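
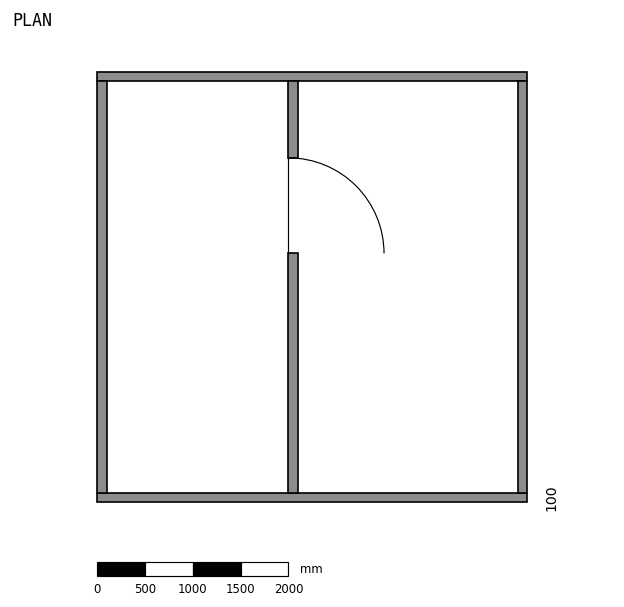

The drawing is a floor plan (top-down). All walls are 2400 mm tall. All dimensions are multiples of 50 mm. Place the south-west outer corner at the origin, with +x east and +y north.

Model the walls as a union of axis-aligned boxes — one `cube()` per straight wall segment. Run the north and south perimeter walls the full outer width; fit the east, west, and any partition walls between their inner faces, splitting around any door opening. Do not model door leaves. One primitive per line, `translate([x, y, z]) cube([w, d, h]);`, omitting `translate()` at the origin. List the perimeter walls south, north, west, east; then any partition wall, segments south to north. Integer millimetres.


cube([4500, 100, 2400]);
translate([0, 4400, 0]) cube([4500, 100, 2400]);
translate([0, 100, 0]) cube([100, 4300, 2400]);
translate([4400, 100, 0]) cube([100, 4300, 2400]);
translate([2000, 100, 0]) cube([100, 2500, 2400]);
translate([2000, 3600, 0]) cube([100, 800, 2400]);


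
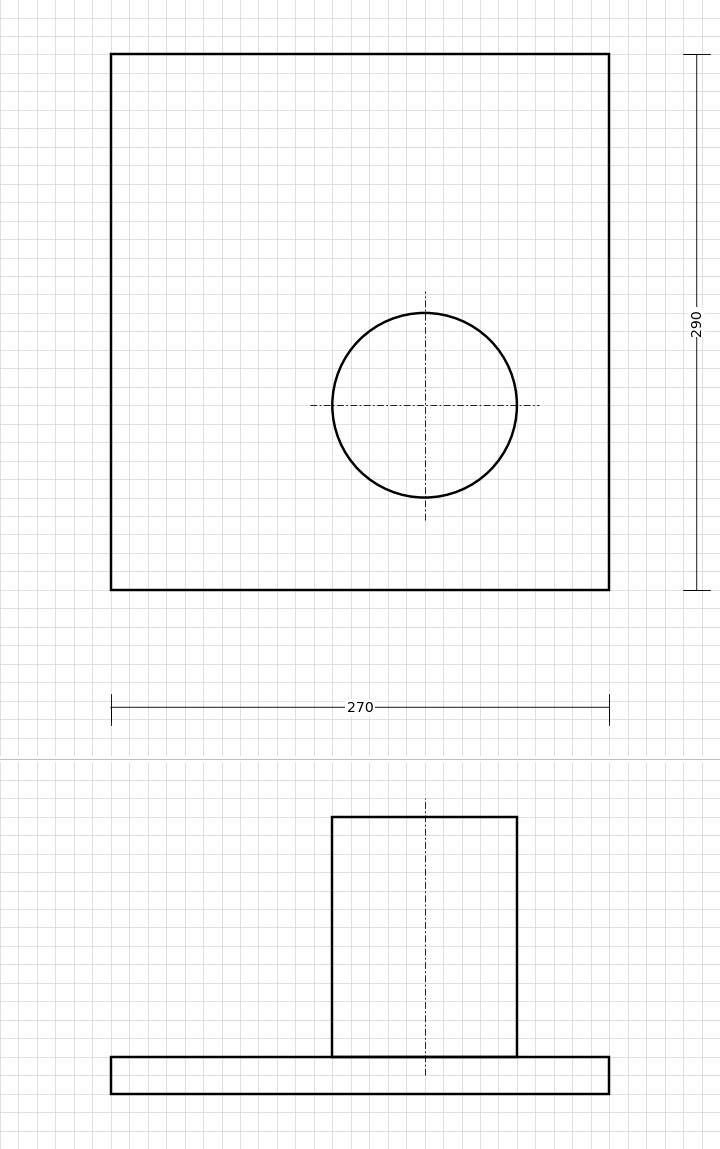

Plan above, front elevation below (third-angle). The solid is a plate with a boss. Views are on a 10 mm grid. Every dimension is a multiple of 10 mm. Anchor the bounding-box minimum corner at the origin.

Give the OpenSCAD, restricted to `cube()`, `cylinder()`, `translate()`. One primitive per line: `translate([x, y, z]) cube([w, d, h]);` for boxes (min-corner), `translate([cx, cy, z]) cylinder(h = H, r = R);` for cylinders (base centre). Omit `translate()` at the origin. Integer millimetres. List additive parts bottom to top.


cube([270, 290, 20]);
translate([170, 100, 20]) cylinder(h = 130, r = 50);


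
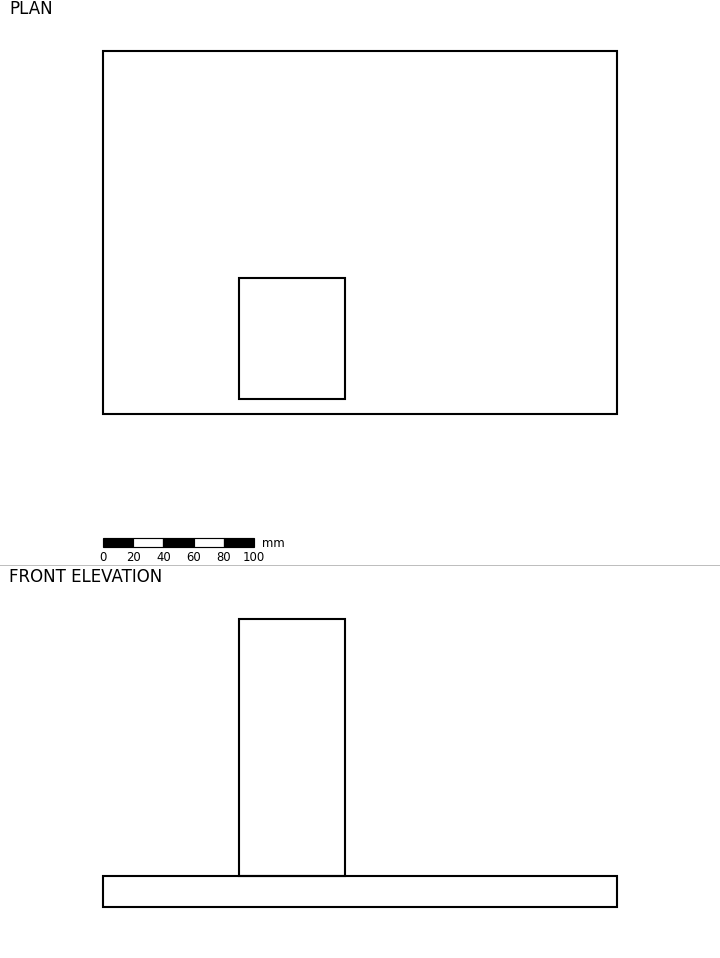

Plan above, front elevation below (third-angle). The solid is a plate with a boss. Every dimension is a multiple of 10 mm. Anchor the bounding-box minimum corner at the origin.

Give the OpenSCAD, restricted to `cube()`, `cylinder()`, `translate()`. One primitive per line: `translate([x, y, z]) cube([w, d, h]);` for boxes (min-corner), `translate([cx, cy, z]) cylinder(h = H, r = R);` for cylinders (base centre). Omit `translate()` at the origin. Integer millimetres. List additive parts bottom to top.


cube([340, 240, 20]);
translate([90, 10, 20]) cube([70, 80, 170]);


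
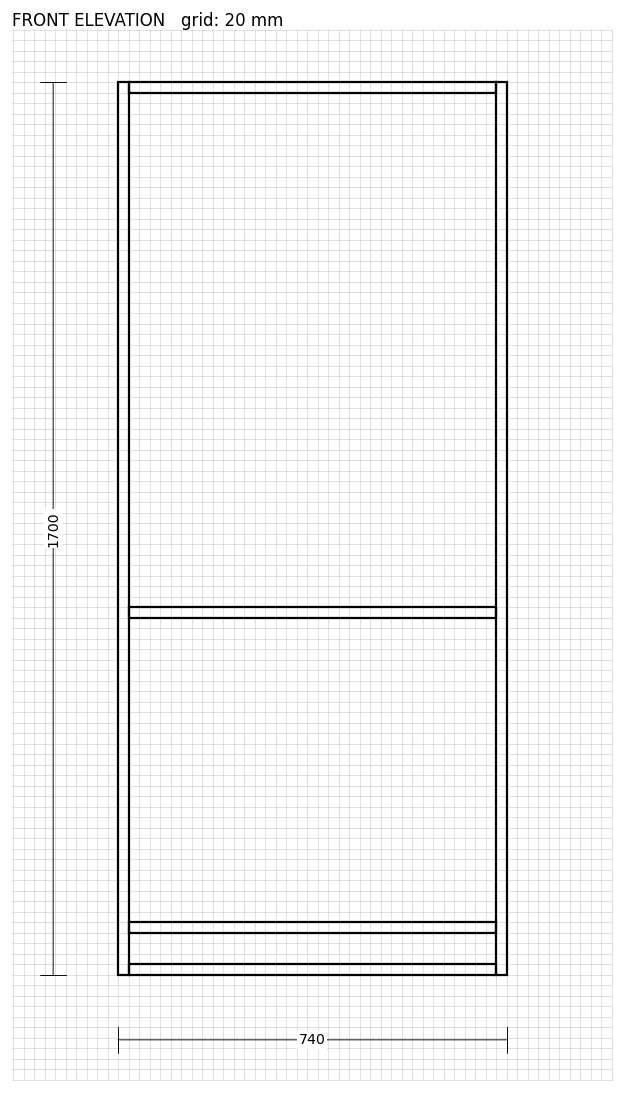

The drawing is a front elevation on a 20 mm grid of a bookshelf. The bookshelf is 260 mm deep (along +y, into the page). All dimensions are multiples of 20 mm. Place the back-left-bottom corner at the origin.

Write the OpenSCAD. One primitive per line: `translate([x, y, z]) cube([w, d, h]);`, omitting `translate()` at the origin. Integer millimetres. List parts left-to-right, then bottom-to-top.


cube([20, 260, 1700]);
translate([20, 0, 0]) cube([700, 260, 20]);
translate([20, 0, 80]) cube([700, 260, 20]);
translate([20, 0, 680]) cube([700, 260, 20]);
translate([20, 0, 1680]) cube([700, 260, 20]);
translate([720, 0, 0]) cube([20, 260, 1700]);


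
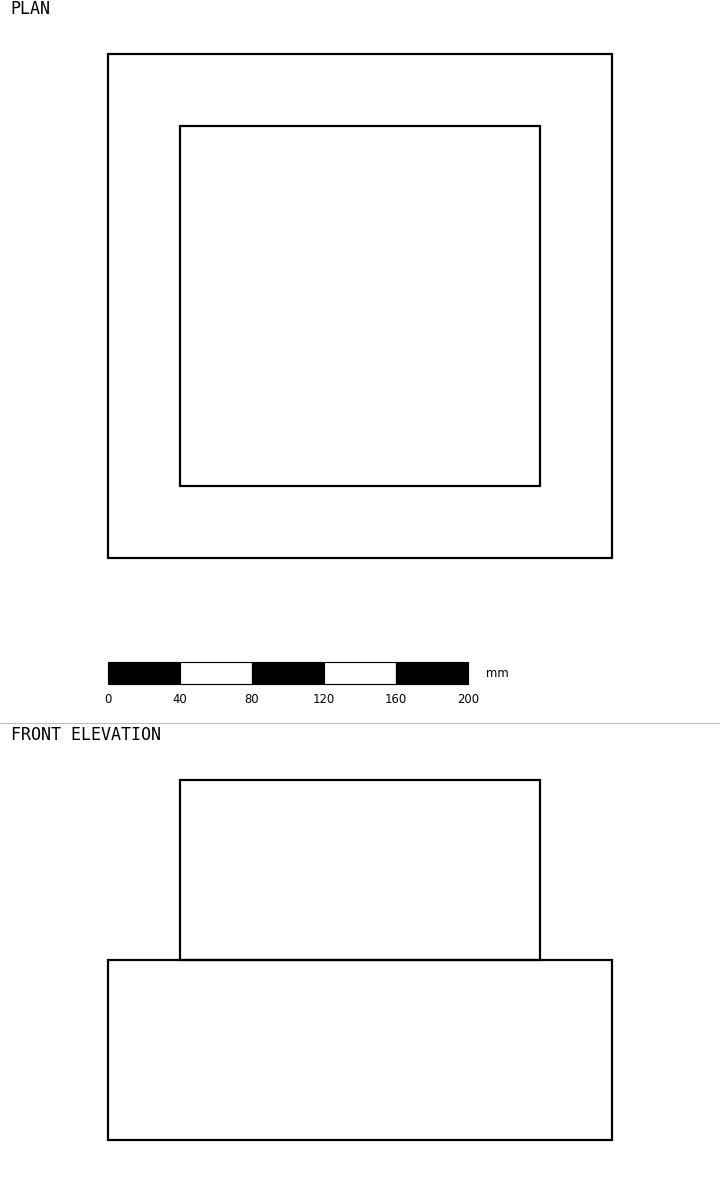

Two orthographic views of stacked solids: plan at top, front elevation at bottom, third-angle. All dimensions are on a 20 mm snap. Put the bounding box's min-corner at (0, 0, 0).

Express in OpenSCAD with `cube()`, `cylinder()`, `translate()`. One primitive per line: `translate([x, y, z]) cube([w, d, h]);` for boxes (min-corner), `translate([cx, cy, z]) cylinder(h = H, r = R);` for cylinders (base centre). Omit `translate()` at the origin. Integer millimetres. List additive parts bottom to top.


cube([280, 280, 100]);
translate([40, 40, 100]) cube([200, 200, 100]);


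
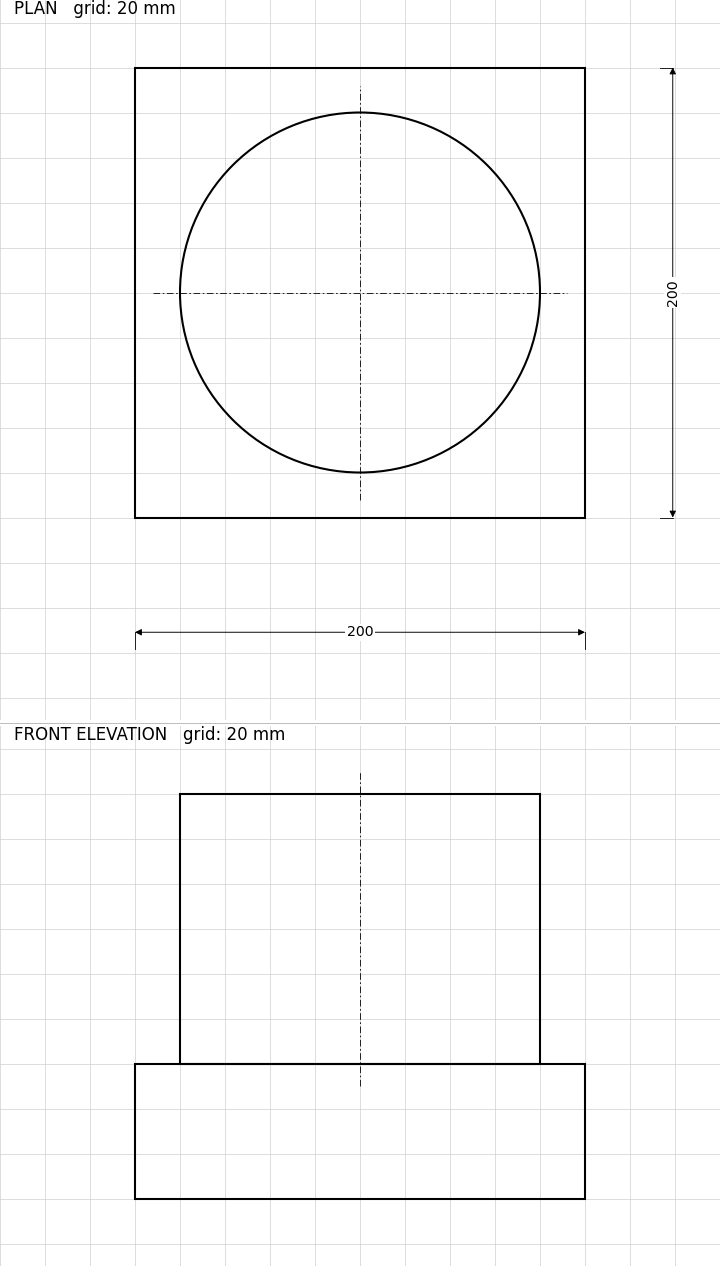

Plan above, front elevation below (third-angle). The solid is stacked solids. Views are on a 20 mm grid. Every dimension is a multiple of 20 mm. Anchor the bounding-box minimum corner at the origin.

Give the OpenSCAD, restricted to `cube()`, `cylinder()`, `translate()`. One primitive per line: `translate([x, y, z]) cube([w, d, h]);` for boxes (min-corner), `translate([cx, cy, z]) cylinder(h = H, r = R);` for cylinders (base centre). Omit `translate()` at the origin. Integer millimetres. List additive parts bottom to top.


cube([200, 200, 60]);
translate([100, 100, 60]) cylinder(h = 120, r = 80);


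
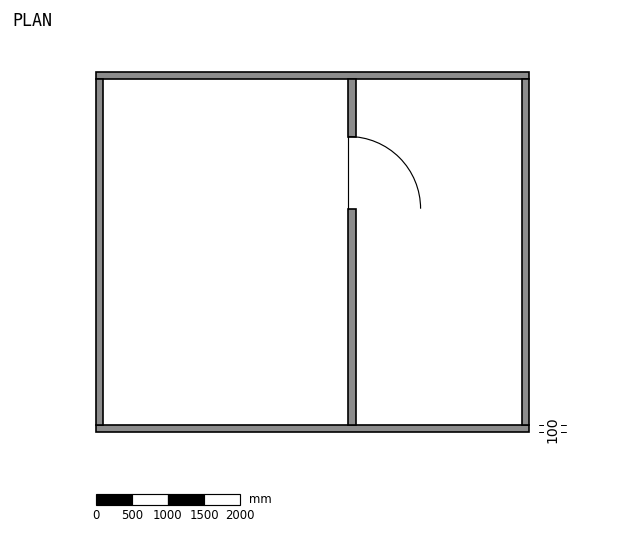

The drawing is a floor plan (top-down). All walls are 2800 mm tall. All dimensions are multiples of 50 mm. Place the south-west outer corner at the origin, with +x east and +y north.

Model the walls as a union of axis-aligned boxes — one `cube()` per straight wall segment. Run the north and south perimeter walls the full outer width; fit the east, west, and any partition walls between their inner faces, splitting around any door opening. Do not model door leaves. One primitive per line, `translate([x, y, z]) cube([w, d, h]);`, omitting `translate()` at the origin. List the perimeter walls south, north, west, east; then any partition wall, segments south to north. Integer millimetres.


cube([6000, 100, 2800]);
translate([0, 4900, 0]) cube([6000, 100, 2800]);
translate([0, 100, 0]) cube([100, 4800, 2800]);
translate([5900, 100, 0]) cube([100, 4800, 2800]);
translate([3500, 100, 0]) cube([100, 3000, 2800]);
translate([3500, 4100, 0]) cube([100, 800, 2800]);


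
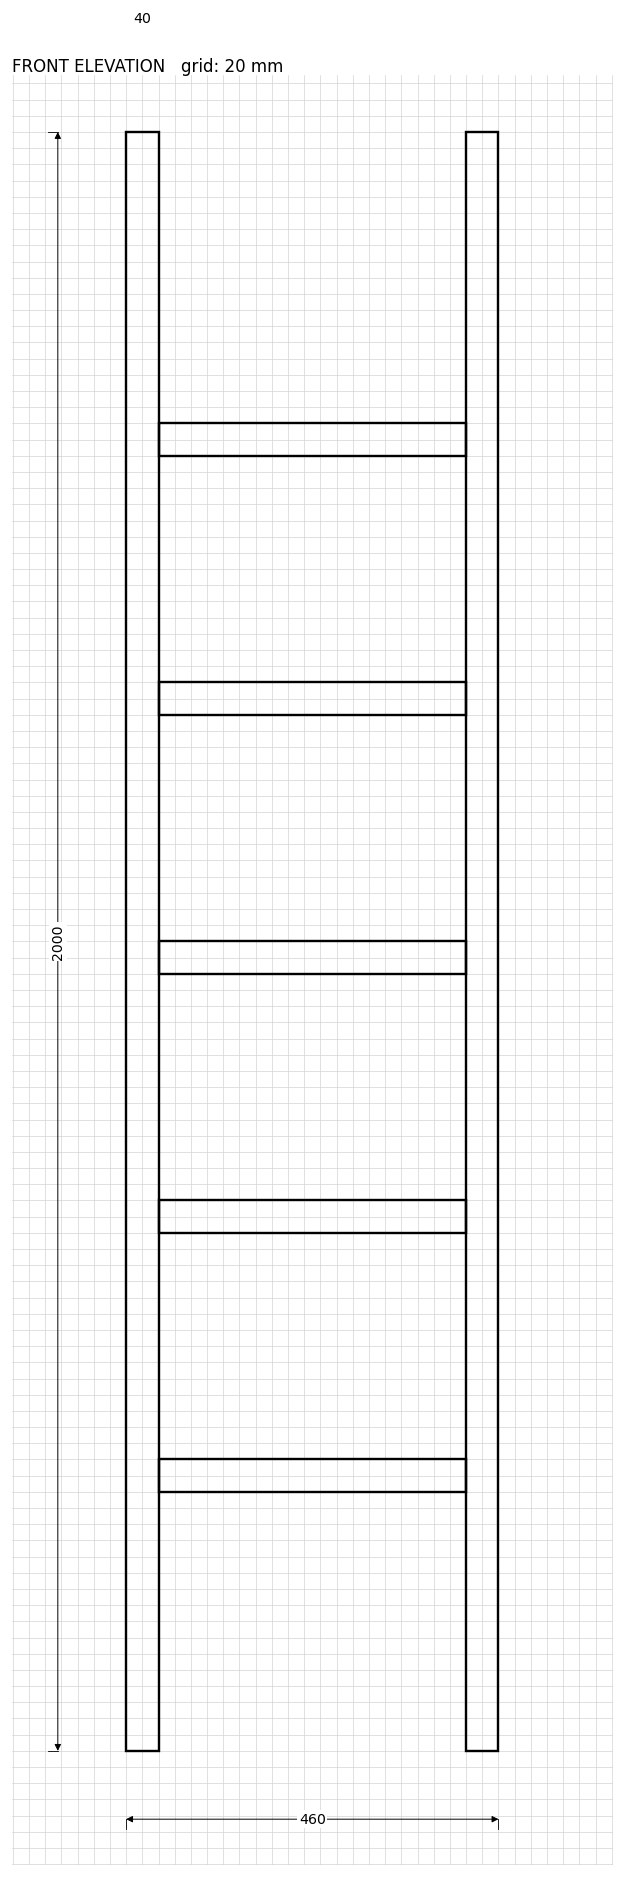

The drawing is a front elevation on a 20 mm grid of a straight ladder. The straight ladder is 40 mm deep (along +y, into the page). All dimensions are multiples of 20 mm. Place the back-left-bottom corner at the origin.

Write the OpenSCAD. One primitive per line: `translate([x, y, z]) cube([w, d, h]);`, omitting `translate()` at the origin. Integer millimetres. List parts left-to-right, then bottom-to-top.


cube([40, 40, 2000]);
translate([40, 0, 320]) cube([380, 40, 40]);
translate([40, 0, 640]) cube([380, 40, 40]);
translate([40, 0, 960]) cube([380, 40, 40]);
translate([40, 0, 1280]) cube([380, 40, 40]);
translate([40, 0, 1600]) cube([380, 40, 40]);
translate([420, 0, 0]) cube([40, 40, 2000]);


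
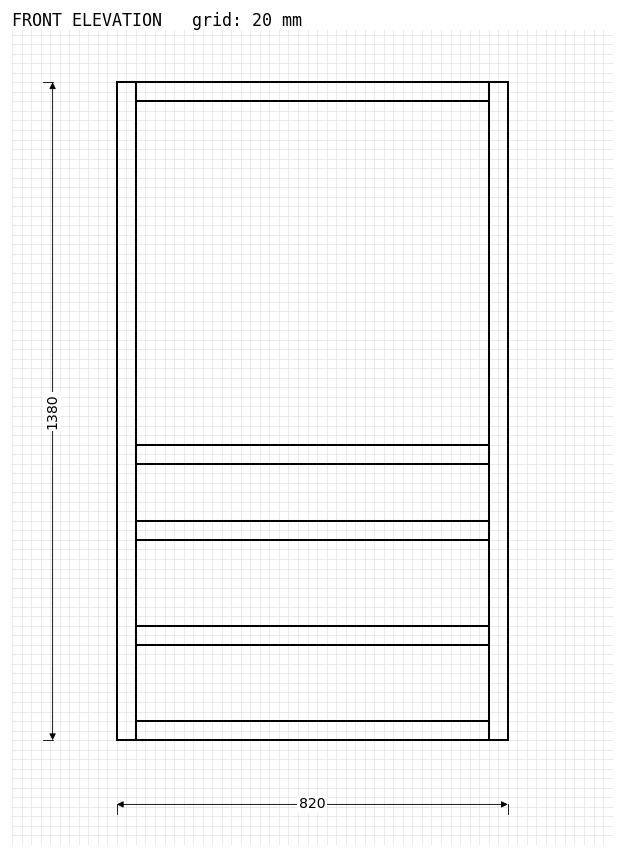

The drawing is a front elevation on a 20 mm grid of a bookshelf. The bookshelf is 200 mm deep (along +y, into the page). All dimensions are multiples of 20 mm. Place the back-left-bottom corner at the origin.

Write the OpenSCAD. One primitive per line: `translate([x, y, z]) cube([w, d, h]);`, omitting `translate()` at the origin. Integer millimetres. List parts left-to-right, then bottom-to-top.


cube([40, 200, 1380]);
translate([40, 0, 0]) cube([740, 200, 40]);
translate([40, 0, 200]) cube([740, 200, 40]);
translate([40, 0, 420]) cube([740, 200, 40]);
translate([40, 0, 580]) cube([740, 200, 40]);
translate([40, 0, 1340]) cube([740, 200, 40]);
translate([780, 0, 0]) cube([40, 200, 1380]);


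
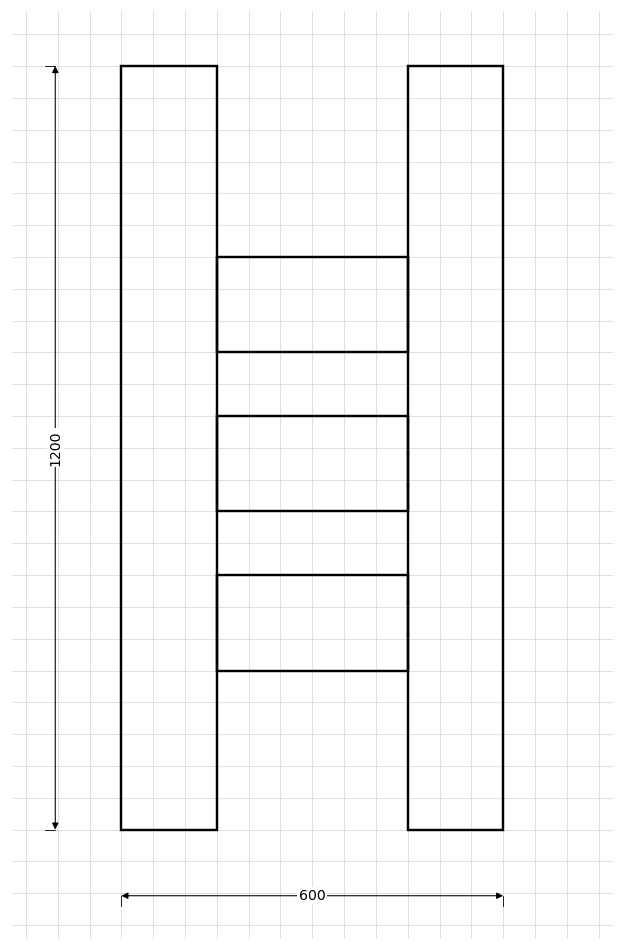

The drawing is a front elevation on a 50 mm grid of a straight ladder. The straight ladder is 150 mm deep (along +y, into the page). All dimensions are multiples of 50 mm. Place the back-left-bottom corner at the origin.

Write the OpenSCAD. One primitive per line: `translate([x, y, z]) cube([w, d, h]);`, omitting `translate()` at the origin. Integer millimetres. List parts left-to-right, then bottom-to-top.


cube([150, 150, 1200]);
translate([150, 0, 250]) cube([300, 150, 150]);
translate([150, 0, 500]) cube([300, 150, 150]);
translate([150, 0, 750]) cube([300, 150, 150]);
translate([450, 0, 0]) cube([150, 150, 1200]);


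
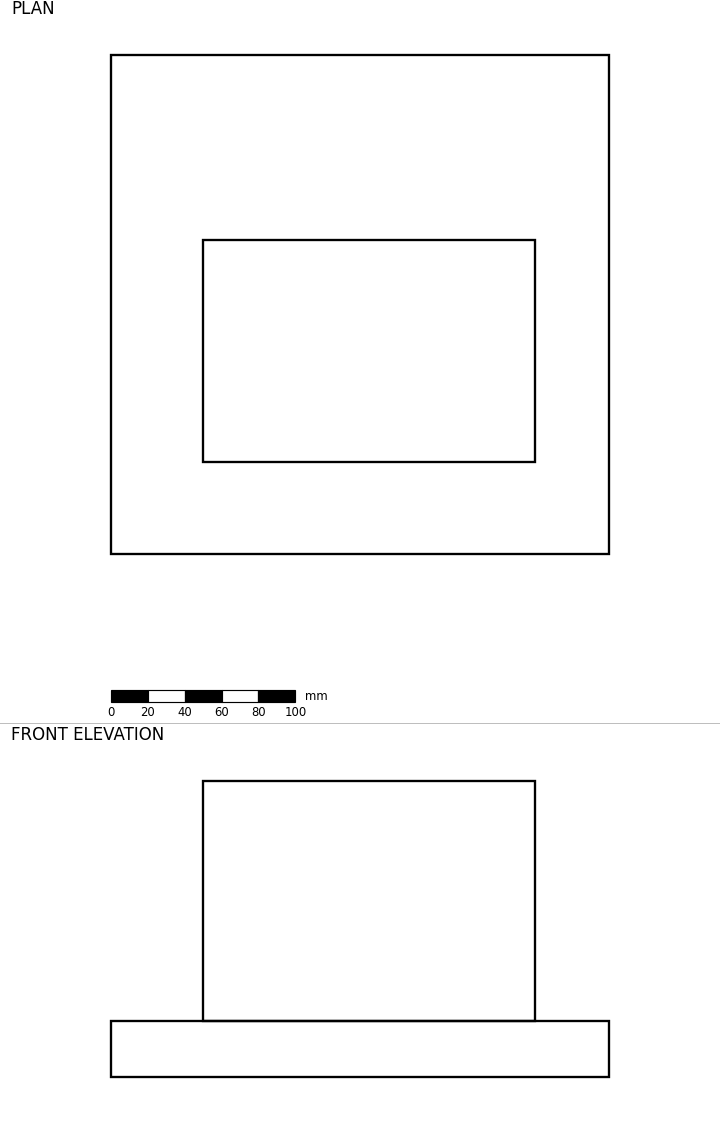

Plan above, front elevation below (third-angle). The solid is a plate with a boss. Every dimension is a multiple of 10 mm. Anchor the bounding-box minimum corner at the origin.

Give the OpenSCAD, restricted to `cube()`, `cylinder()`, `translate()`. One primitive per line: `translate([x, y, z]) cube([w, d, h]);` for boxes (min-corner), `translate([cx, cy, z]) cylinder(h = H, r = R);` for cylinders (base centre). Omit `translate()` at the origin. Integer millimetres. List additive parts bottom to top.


cube([270, 270, 30]);
translate([50, 50, 30]) cube([180, 120, 130]);


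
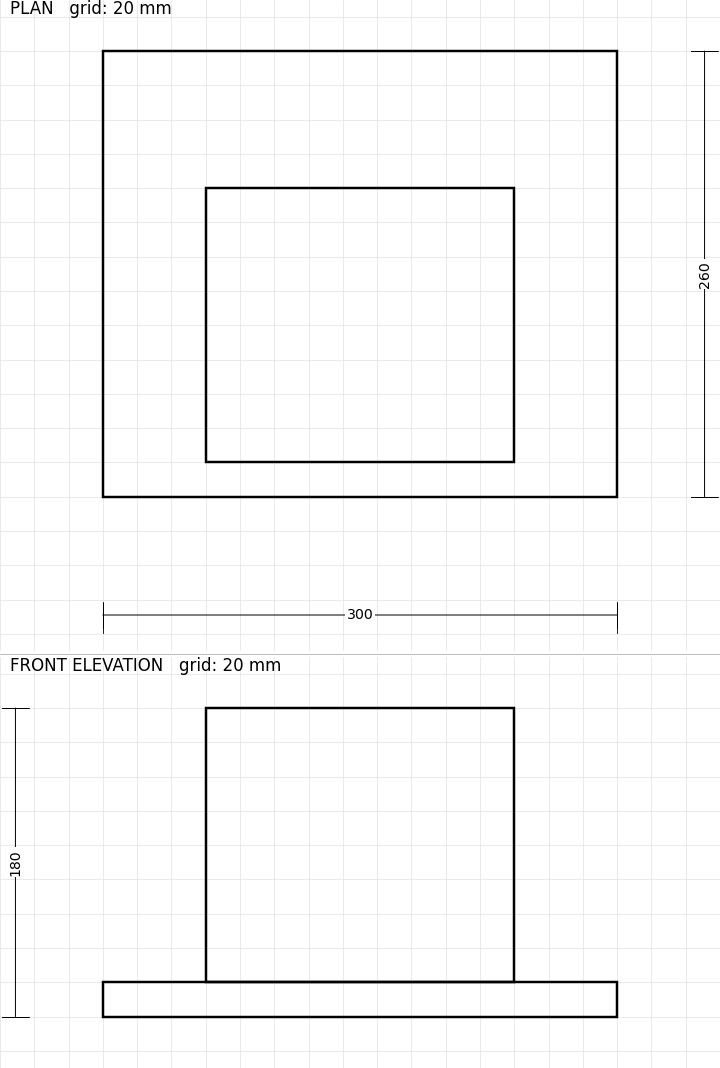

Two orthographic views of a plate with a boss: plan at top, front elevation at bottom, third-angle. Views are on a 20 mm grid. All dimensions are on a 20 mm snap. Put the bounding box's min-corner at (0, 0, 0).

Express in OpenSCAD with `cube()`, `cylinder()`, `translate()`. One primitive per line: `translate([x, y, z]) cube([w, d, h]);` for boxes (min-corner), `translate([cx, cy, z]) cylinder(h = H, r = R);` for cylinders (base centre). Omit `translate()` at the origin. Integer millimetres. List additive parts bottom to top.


cube([300, 260, 20]);
translate([60, 20, 20]) cube([180, 160, 160]);


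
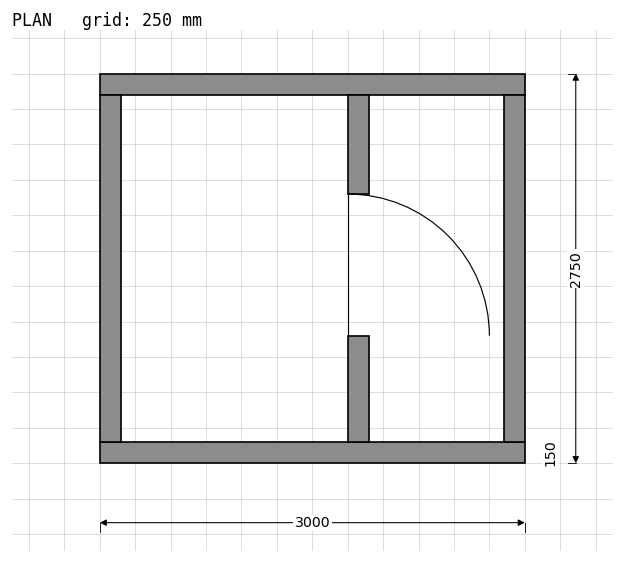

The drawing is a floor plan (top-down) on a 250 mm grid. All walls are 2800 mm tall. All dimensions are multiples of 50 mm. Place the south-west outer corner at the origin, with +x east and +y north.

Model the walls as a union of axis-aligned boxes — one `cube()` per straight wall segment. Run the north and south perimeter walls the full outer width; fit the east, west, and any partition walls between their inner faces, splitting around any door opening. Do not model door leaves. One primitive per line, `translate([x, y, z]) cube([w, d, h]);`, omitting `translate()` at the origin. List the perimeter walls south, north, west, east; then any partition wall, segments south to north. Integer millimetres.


cube([3000, 150, 2800]);
translate([0, 2600, 0]) cube([3000, 150, 2800]);
translate([0, 150, 0]) cube([150, 2450, 2800]);
translate([2850, 150, 0]) cube([150, 2450, 2800]);
translate([1750, 150, 0]) cube([150, 750, 2800]);
translate([1750, 1900, 0]) cube([150, 700, 2800]);


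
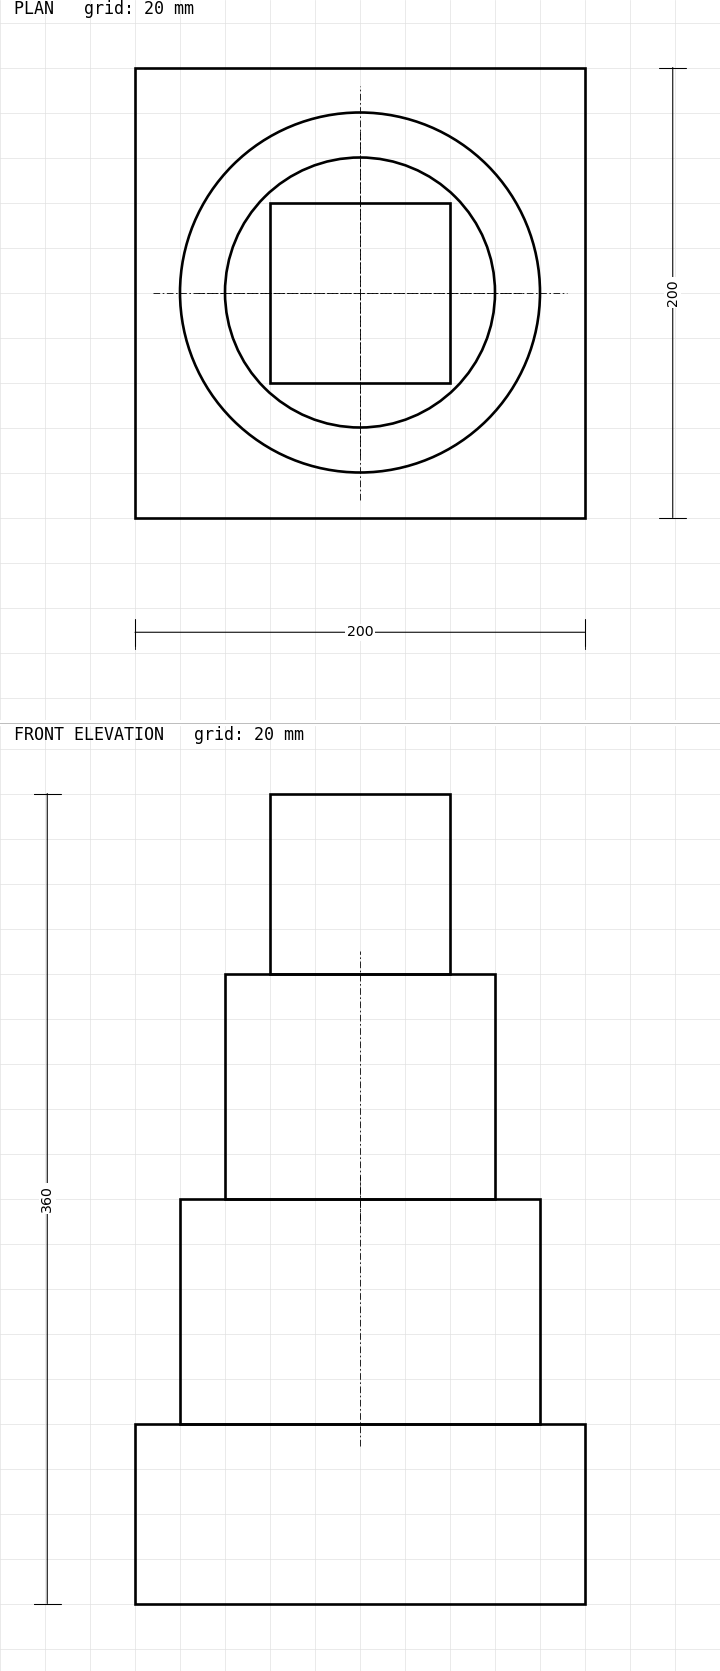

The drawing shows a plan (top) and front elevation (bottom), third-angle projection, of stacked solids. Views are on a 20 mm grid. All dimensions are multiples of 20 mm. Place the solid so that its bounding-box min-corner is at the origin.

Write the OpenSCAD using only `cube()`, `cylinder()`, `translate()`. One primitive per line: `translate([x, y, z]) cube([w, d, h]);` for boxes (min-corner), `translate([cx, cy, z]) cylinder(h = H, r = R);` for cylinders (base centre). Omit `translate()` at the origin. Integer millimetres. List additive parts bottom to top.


cube([200, 200, 80]);
translate([100, 100, 80]) cylinder(h = 100, r = 80);
translate([100, 100, 180]) cylinder(h = 100, r = 60);
translate([60, 60, 280]) cube([80, 80, 80]);


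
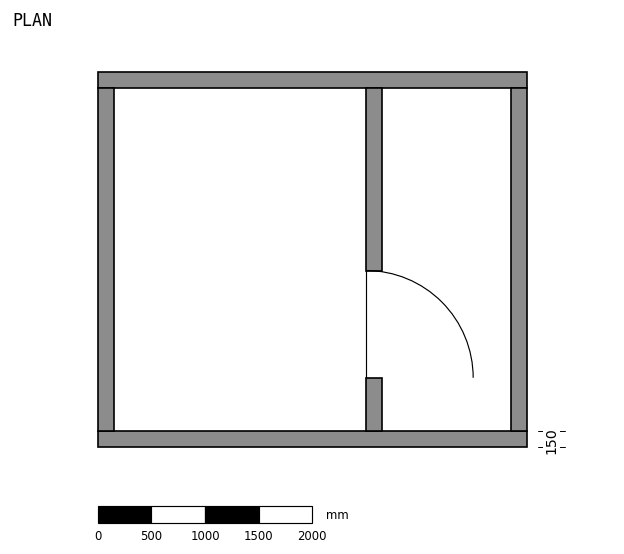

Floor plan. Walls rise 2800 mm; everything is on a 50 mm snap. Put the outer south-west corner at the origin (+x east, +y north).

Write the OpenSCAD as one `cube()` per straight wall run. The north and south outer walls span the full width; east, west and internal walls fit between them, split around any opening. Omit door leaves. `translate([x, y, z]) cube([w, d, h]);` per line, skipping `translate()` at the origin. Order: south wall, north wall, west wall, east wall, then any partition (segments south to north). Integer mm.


cube([4000, 150, 2800]);
translate([0, 3350, 0]) cube([4000, 150, 2800]);
translate([0, 150, 0]) cube([150, 3200, 2800]);
translate([3850, 150, 0]) cube([150, 3200, 2800]);
translate([2500, 150, 0]) cube([150, 500, 2800]);
translate([2500, 1650, 0]) cube([150, 1700, 2800]);


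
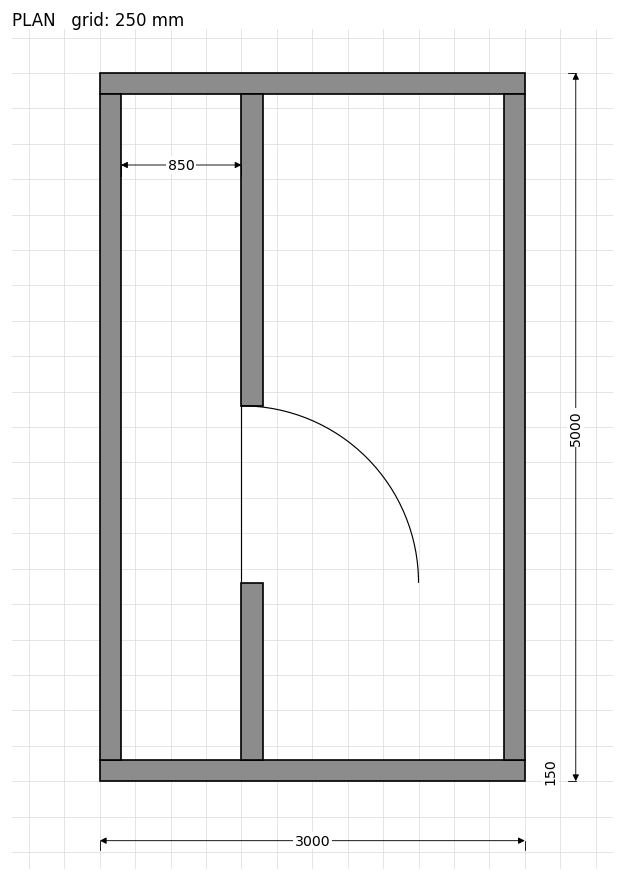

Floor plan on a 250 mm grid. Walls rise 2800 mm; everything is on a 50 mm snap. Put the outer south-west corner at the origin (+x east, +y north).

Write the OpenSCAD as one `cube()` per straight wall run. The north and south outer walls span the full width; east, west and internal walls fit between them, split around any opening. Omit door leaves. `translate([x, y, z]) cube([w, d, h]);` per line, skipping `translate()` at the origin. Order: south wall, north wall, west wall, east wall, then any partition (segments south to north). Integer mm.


cube([3000, 150, 2800]);
translate([0, 4850, 0]) cube([3000, 150, 2800]);
translate([0, 150, 0]) cube([150, 4700, 2800]);
translate([2850, 150, 0]) cube([150, 4700, 2800]);
translate([1000, 150, 0]) cube([150, 1250, 2800]);
translate([1000, 2650, 0]) cube([150, 2200, 2800]);


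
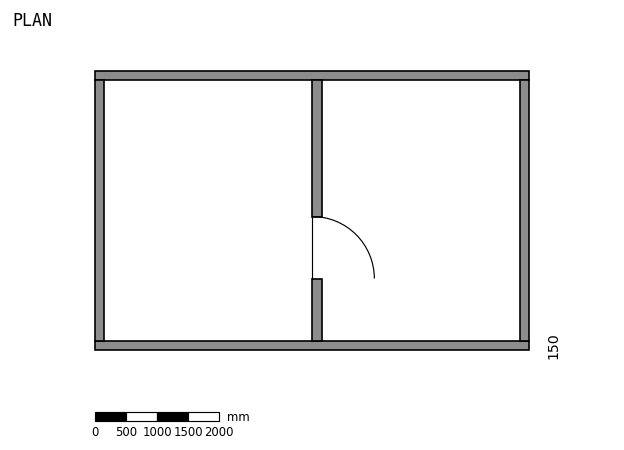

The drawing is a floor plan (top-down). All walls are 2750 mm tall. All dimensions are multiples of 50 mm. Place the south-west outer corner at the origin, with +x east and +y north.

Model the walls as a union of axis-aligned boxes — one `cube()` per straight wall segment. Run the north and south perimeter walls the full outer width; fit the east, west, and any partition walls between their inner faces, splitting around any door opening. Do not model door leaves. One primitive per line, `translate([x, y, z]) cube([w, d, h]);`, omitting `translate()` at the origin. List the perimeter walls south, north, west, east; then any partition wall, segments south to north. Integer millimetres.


cube([7000, 150, 2750]);
translate([0, 4350, 0]) cube([7000, 150, 2750]);
translate([0, 150, 0]) cube([150, 4200, 2750]);
translate([6850, 150, 0]) cube([150, 4200, 2750]);
translate([3500, 150, 0]) cube([150, 1000, 2750]);
translate([3500, 2150, 0]) cube([150, 2200, 2750]);


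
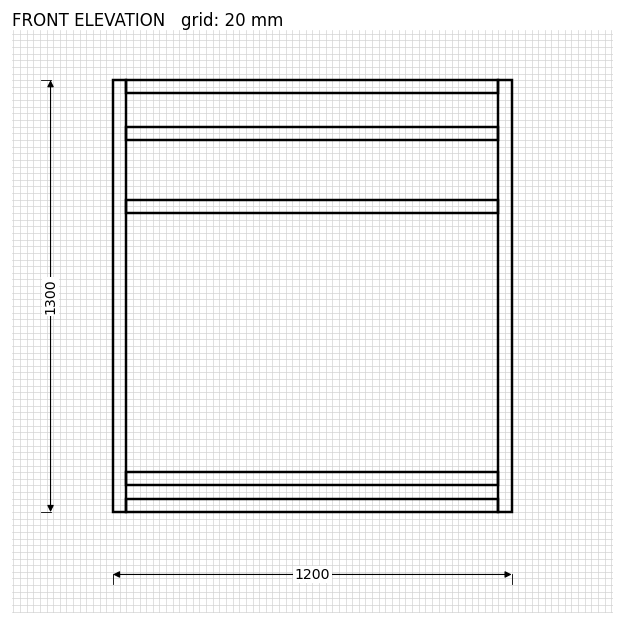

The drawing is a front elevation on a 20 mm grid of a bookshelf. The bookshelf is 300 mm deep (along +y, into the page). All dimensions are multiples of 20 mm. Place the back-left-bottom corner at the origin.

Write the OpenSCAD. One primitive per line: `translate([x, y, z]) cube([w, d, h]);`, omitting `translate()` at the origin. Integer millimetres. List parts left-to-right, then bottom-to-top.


cube([40, 300, 1300]);
translate([40, 0, 0]) cube([1120, 300, 40]);
translate([40, 0, 80]) cube([1120, 300, 40]);
translate([40, 0, 900]) cube([1120, 300, 40]);
translate([40, 0, 1120]) cube([1120, 300, 40]);
translate([40, 0, 1260]) cube([1120, 300, 40]);
translate([1160, 0, 0]) cube([40, 300, 1300]);


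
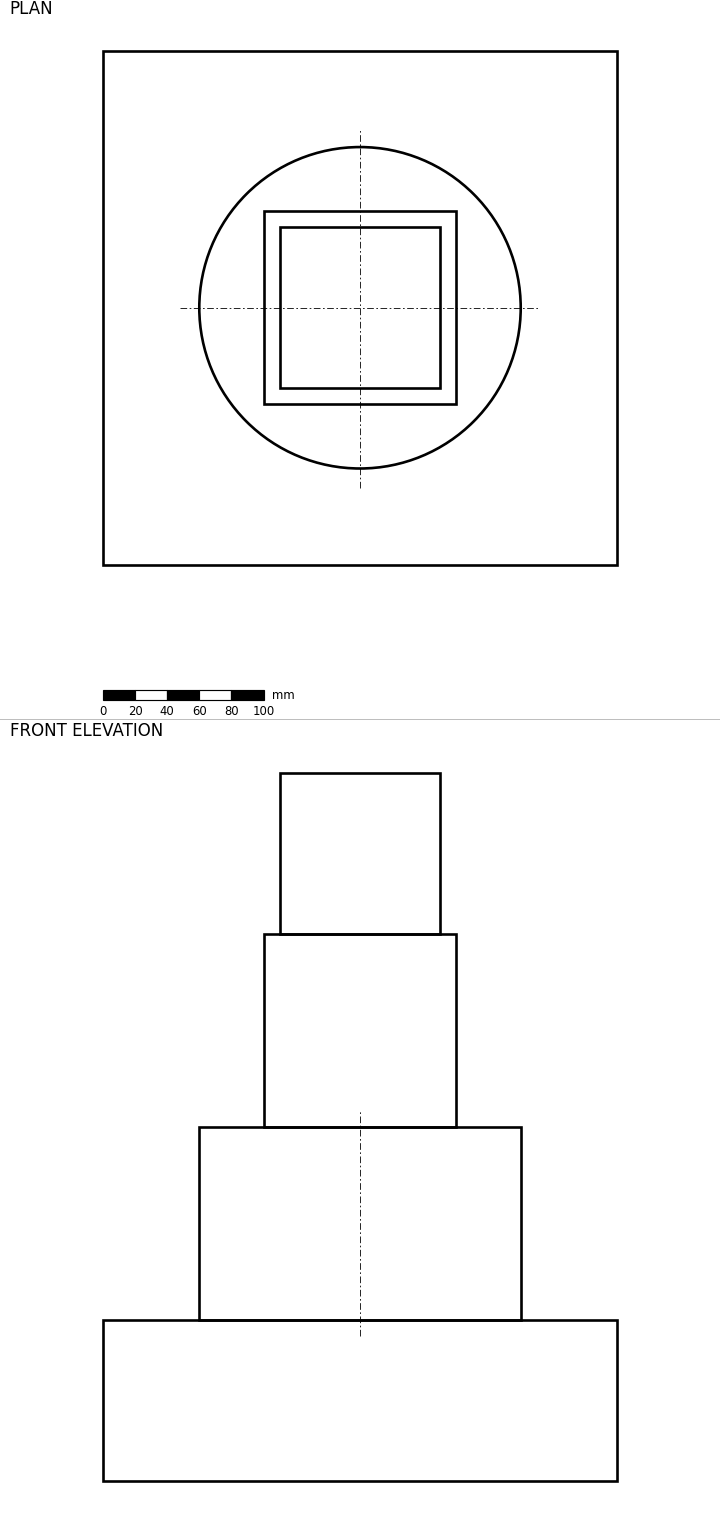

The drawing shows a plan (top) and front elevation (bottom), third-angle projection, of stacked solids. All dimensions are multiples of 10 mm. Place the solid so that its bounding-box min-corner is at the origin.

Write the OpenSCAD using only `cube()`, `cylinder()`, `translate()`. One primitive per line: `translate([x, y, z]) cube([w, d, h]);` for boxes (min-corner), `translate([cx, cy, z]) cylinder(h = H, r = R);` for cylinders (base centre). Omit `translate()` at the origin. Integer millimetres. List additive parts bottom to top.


cube([320, 320, 100]);
translate([160, 160, 100]) cylinder(h = 120, r = 100);
translate([100, 100, 220]) cube([120, 120, 120]);
translate([110, 110, 340]) cube([100, 100, 100]);


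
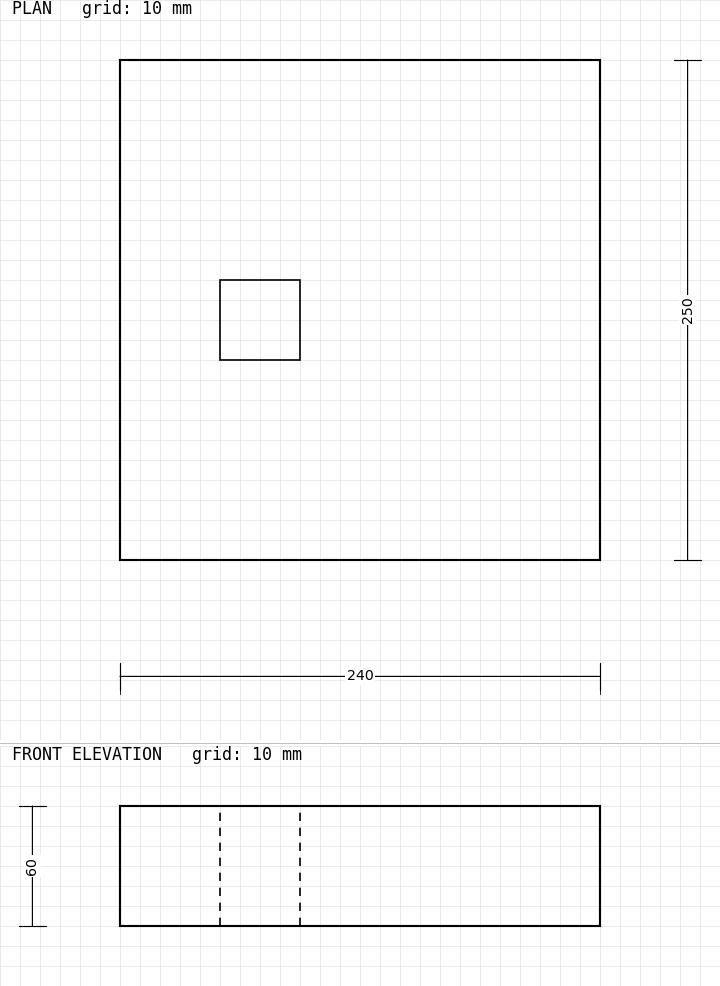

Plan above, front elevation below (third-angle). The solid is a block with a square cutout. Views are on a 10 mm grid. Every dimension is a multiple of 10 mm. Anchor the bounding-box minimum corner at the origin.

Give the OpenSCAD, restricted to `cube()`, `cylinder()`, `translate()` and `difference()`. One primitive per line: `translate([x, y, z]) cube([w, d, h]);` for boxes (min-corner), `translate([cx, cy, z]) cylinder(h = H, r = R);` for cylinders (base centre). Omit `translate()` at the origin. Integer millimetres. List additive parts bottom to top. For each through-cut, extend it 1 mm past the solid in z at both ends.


difference() {
  cube([240, 250, 60]);
  translate([50, 100, -1]) cube([40, 40, 62]);
}


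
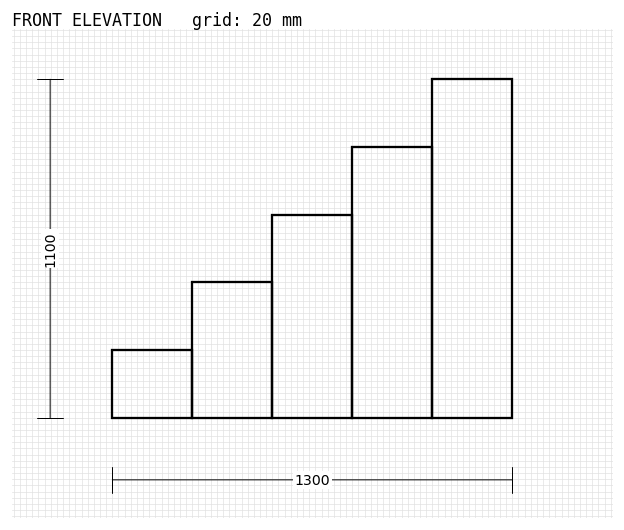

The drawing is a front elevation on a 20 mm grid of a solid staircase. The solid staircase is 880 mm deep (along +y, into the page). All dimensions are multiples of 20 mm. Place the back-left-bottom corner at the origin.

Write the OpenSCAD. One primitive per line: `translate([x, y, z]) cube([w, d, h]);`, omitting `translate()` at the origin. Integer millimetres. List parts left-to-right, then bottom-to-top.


cube([260, 880, 220]);
translate([260, 0, 0]) cube([260, 880, 440]);
translate([520, 0, 0]) cube([260, 880, 660]);
translate([780, 0, 0]) cube([260, 880, 880]);
translate([1040, 0, 0]) cube([260, 880, 1100]);


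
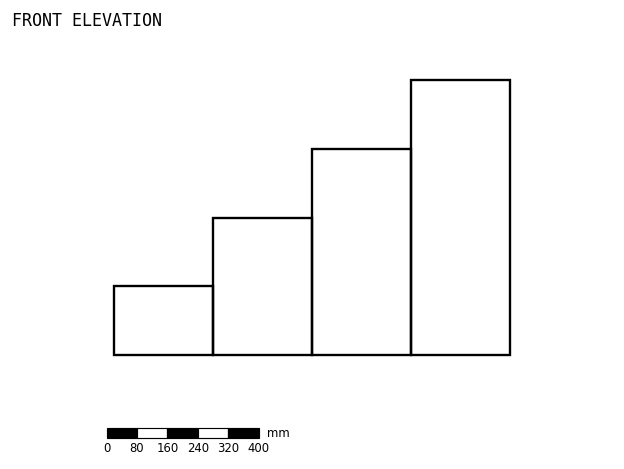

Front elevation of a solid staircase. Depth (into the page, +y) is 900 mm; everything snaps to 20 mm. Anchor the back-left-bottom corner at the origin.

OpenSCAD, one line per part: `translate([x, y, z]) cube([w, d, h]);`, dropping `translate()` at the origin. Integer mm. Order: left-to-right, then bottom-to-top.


cube([260, 900, 180]);
translate([260, 0, 0]) cube([260, 900, 360]);
translate([520, 0, 0]) cube([260, 900, 540]);
translate([780, 0, 0]) cube([260, 900, 720]);


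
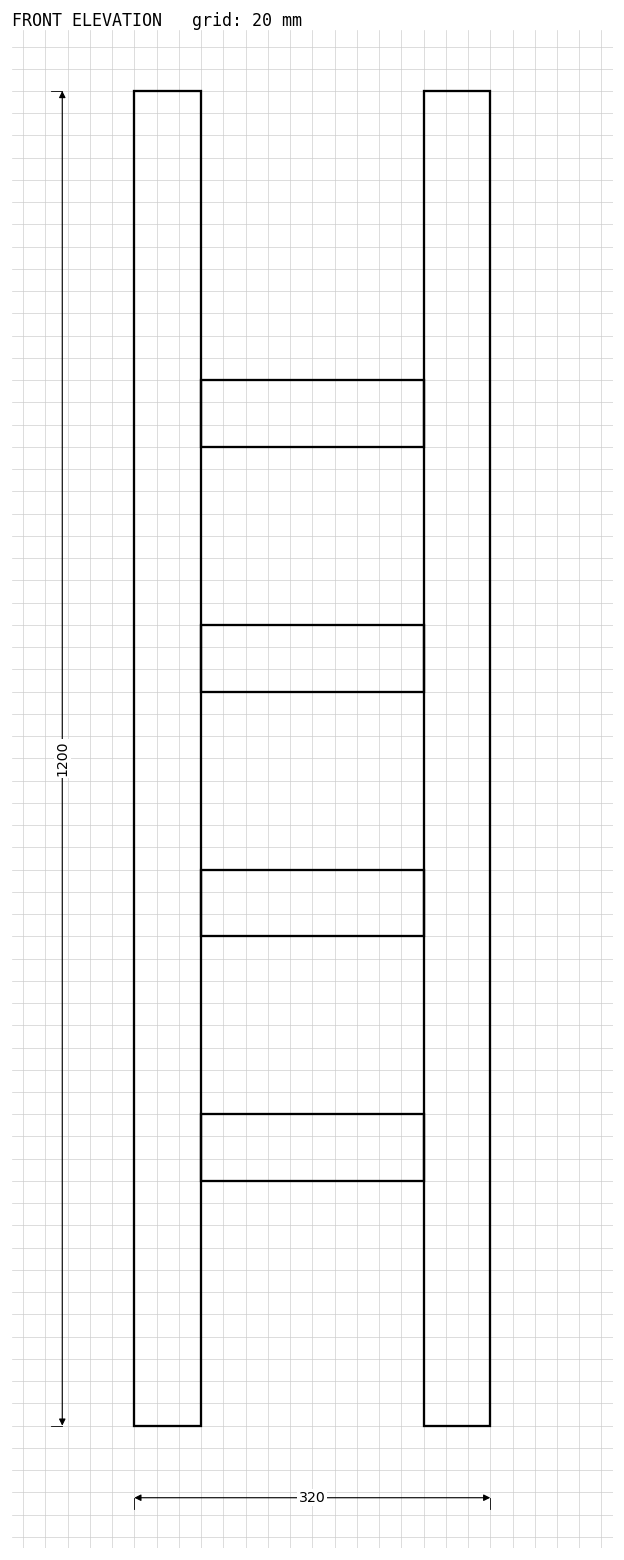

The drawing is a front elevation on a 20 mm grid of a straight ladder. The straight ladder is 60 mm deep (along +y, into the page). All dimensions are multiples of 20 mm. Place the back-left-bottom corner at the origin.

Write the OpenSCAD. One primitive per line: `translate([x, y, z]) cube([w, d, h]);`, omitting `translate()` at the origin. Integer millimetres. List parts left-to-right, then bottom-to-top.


cube([60, 60, 1200]);
translate([60, 0, 220]) cube([200, 60, 60]);
translate([60, 0, 440]) cube([200, 60, 60]);
translate([60, 0, 660]) cube([200, 60, 60]);
translate([60, 0, 880]) cube([200, 60, 60]);
translate([260, 0, 0]) cube([60, 60, 1200]);


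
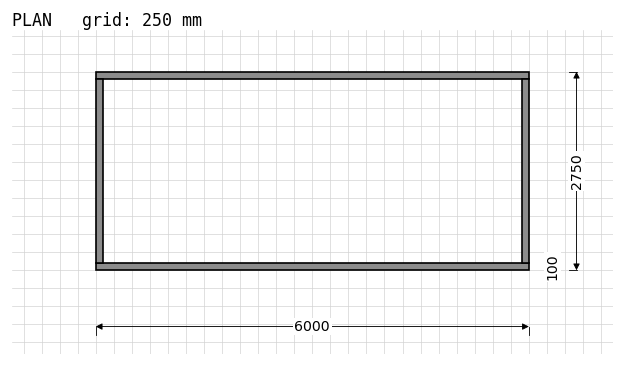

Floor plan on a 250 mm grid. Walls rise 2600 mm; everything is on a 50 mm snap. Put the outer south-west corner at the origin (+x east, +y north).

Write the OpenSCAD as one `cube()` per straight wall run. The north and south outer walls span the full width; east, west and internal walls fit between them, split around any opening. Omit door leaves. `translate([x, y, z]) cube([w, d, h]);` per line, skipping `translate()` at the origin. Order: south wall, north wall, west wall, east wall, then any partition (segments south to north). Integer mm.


cube([6000, 100, 2600]);
translate([0, 2650, 0]) cube([6000, 100, 2600]);
translate([0, 100, 0]) cube([100, 2550, 2600]);
translate([5900, 100, 0]) cube([100, 2550, 2600]);


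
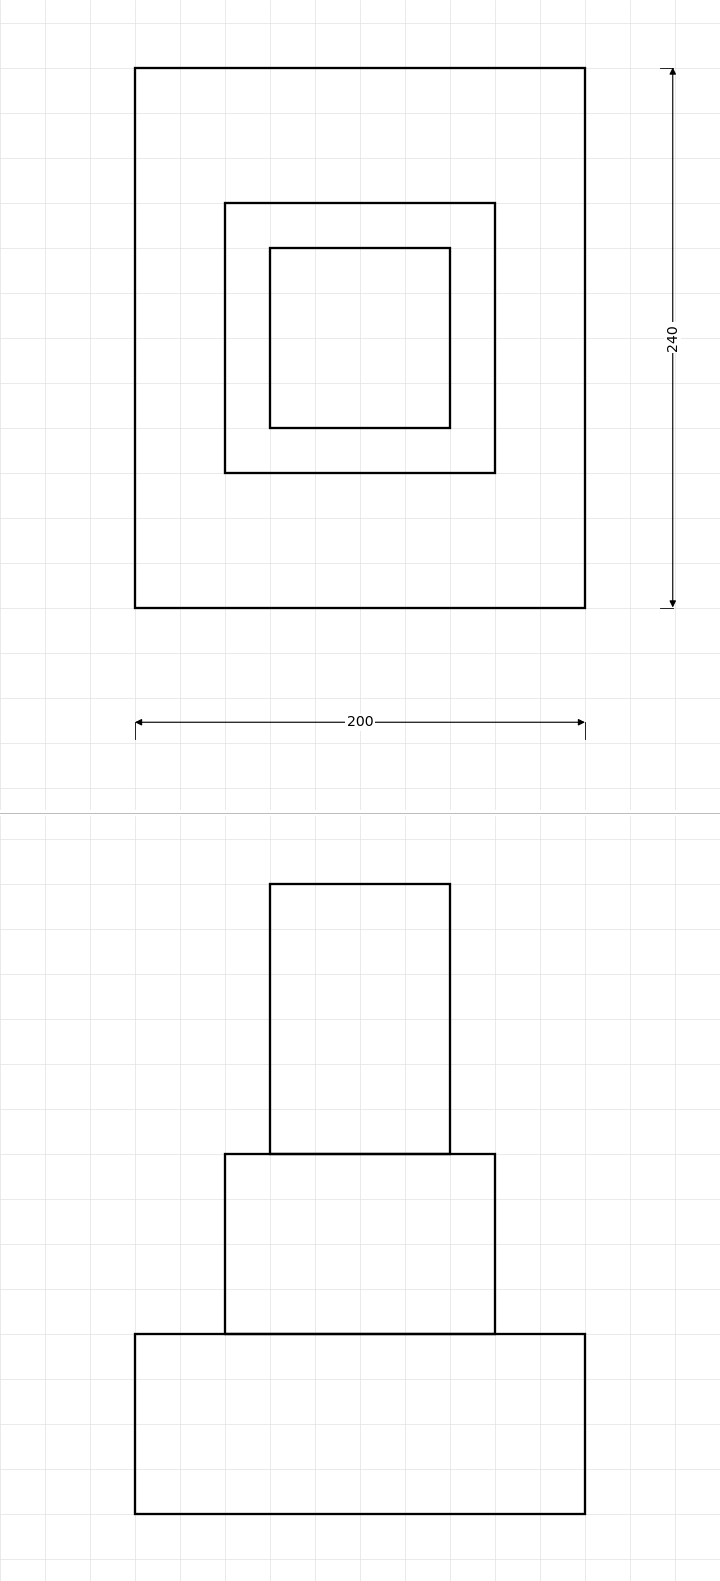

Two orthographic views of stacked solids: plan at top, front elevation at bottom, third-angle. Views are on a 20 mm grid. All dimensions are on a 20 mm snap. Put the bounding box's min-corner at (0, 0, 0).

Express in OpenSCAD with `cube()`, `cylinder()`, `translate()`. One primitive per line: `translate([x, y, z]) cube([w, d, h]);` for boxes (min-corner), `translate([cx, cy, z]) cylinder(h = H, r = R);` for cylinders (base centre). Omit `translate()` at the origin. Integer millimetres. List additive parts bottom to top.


cube([200, 240, 80]);
translate([40, 60, 80]) cube([120, 120, 80]);
translate([60, 80, 160]) cube([80, 80, 120]);


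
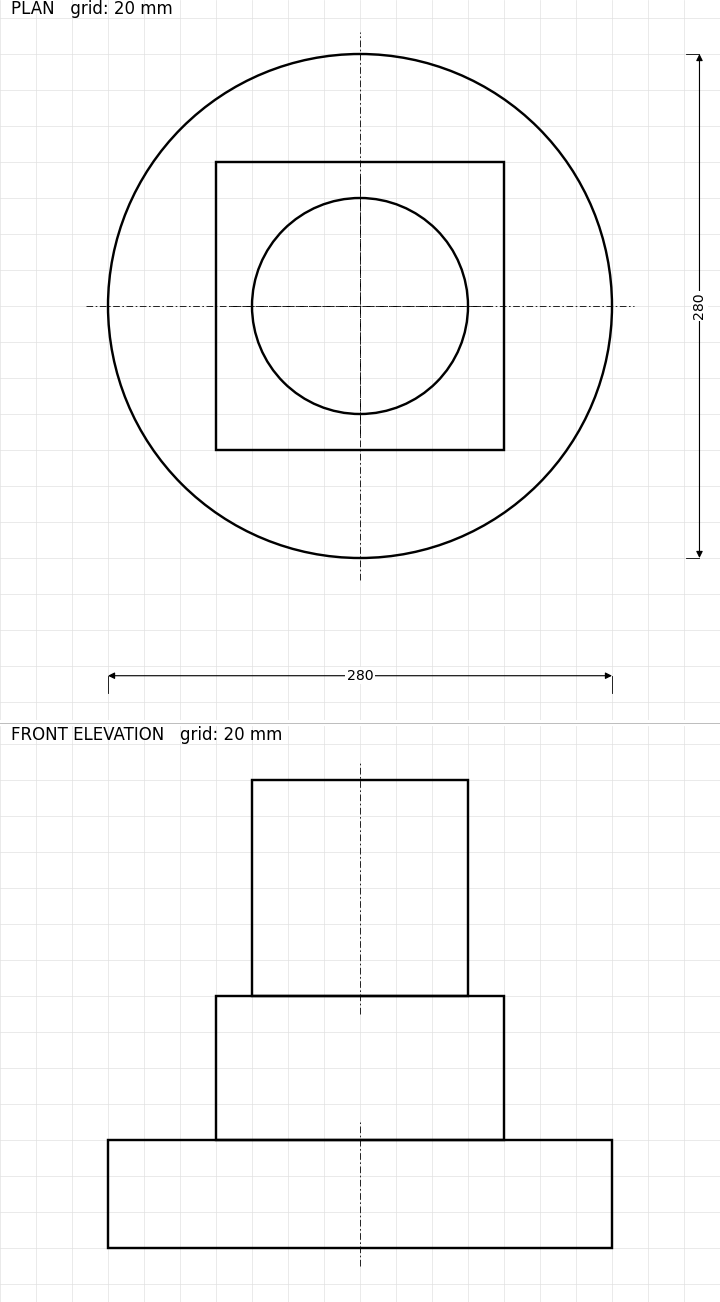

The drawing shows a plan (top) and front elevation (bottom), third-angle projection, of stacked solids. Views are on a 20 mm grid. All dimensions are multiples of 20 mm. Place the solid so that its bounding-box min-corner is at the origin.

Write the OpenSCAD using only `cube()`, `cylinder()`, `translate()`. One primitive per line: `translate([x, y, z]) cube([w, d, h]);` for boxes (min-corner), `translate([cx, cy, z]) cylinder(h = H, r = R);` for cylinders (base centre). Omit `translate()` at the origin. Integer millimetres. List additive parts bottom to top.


translate([140, 140, 0]) cylinder(h = 60, r = 140);
translate([60, 60, 60]) cube([160, 160, 80]);
translate([140, 140, 140]) cylinder(h = 120, r = 60);


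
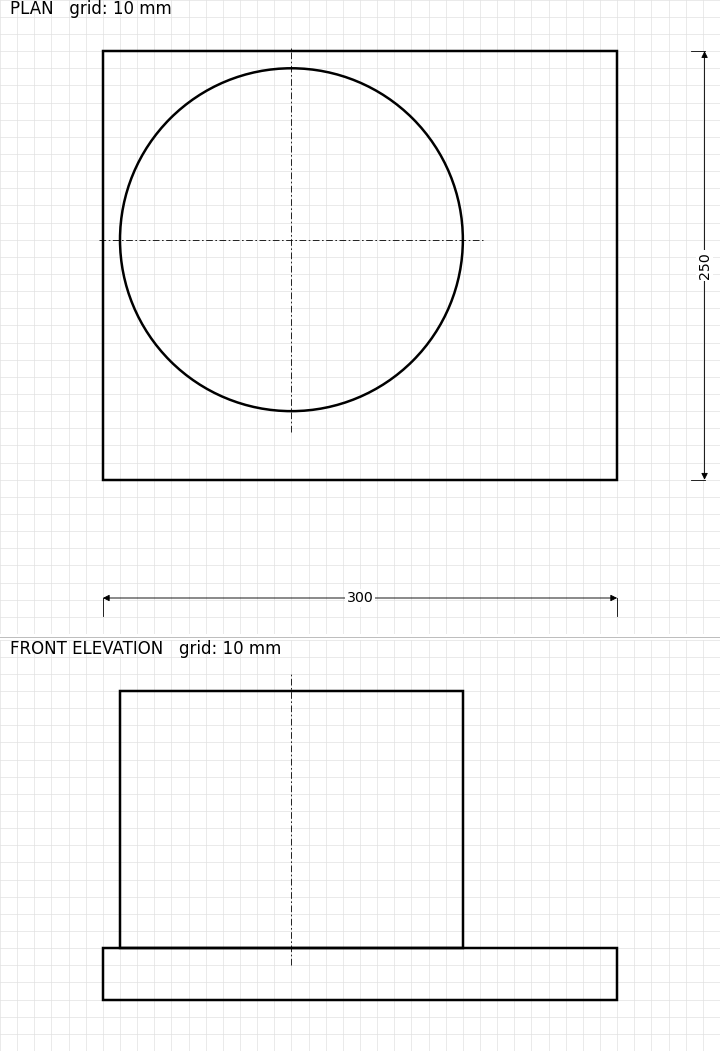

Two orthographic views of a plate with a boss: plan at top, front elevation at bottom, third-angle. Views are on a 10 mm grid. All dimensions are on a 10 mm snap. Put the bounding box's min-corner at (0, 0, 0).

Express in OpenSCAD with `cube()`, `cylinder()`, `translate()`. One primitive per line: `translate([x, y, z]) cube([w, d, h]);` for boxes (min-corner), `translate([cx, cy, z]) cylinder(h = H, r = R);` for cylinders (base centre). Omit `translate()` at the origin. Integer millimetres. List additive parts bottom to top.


cube([300, 250, 30]);
translate([110, 140, 30]) cylinder(h = 150, r = 100);


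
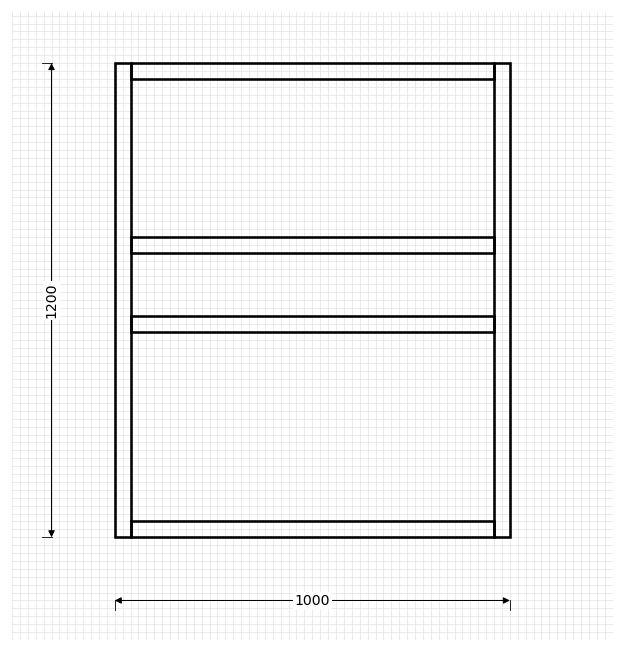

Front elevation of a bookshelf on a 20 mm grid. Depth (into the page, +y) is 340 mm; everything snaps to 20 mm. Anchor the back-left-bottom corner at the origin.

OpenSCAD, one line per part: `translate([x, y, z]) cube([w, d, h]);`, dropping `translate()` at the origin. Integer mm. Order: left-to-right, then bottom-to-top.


cube([40, 340, 1200]);
translate([40, 0, 0]) cube([920, 340, 40]);
translate([40, 0, 520]) cube([920, 340, 40]);
translate([40, 0, 720]) cube([920, 340, 40]);
translate([40, 0, 1160]) cube([920, 340, 40]);
translate([960, 0, 0]) cube([40, 340, 1200]);


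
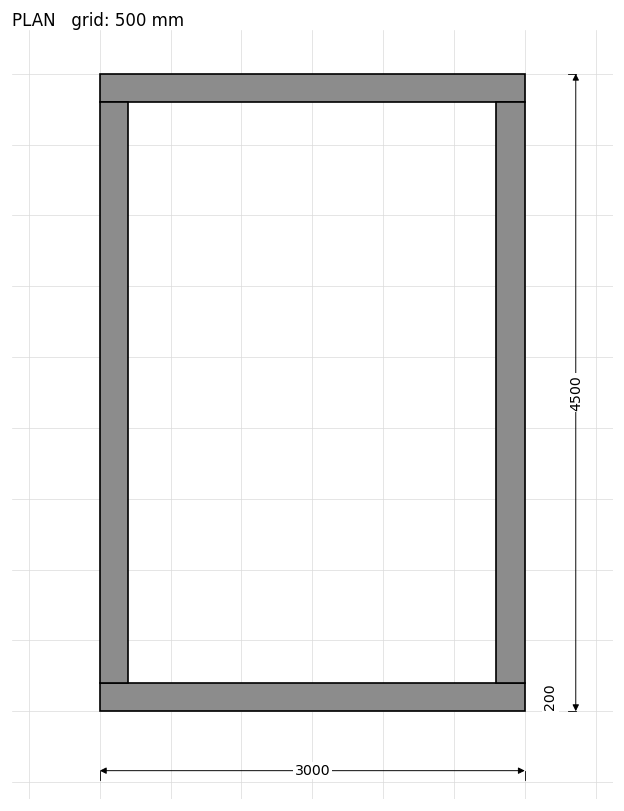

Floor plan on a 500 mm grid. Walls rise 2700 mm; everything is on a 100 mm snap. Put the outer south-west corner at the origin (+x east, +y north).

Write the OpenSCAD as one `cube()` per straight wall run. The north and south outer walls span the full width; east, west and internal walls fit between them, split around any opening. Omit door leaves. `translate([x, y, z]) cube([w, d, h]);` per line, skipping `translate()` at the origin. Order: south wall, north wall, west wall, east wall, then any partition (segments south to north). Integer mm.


cube([3000, 200, 2700]);
translate([0, 4300, 0]) cube([3000, 200, 2700]);
translate([0, 200, 0]) cube([200, 4100, 2700]);
translate([2800, 200, 0]) cube([200, 4100, 2700]);


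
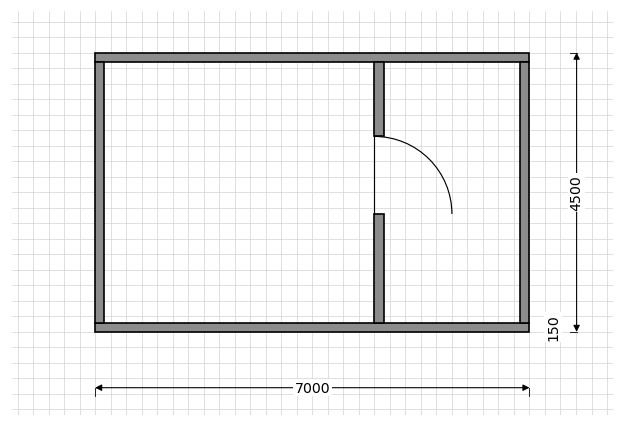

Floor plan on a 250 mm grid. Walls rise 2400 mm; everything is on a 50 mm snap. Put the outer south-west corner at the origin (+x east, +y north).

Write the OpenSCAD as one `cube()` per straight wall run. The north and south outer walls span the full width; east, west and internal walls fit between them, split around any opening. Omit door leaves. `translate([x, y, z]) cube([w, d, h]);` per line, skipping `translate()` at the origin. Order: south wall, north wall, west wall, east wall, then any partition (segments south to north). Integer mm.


cube([7000, 150, 2400]);
translate([0, 4350, 0]) cube([7000, 150, 2400]);
translate([0, 150, 0]) cube([150, 4200, 2400]);
translate([6850, 150, 0]) cube([150, 4200, 2400]);
translate([4500, 150, 0]) cube([150, 1750, 2400]);
translate([4500, 3150, 0]) cube([150, 1200, 2400]);


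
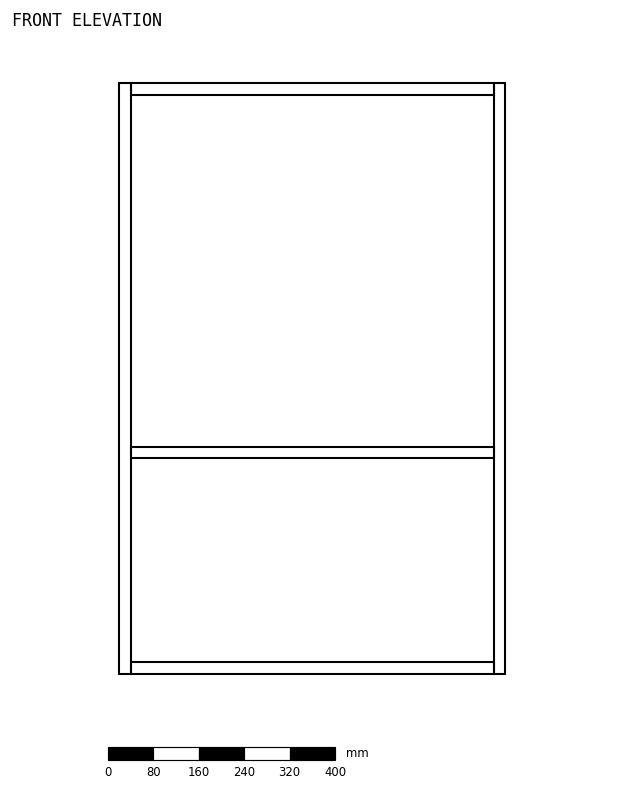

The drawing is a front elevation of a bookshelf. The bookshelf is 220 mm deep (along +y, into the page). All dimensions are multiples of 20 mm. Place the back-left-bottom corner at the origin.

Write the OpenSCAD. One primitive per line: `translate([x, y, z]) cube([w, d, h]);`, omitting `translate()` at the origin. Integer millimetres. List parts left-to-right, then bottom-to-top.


cube([20, 220, 1040]);
translate([20, 0, 0]) cube([640, 220, 20]);
translate([20, 0, 380]) cube([640, 220, 20]);
translate([20, 0, 1020]) cube([640, 220, 20]);
translate([660, 0, 0]) cube([20, 220, 1040]);


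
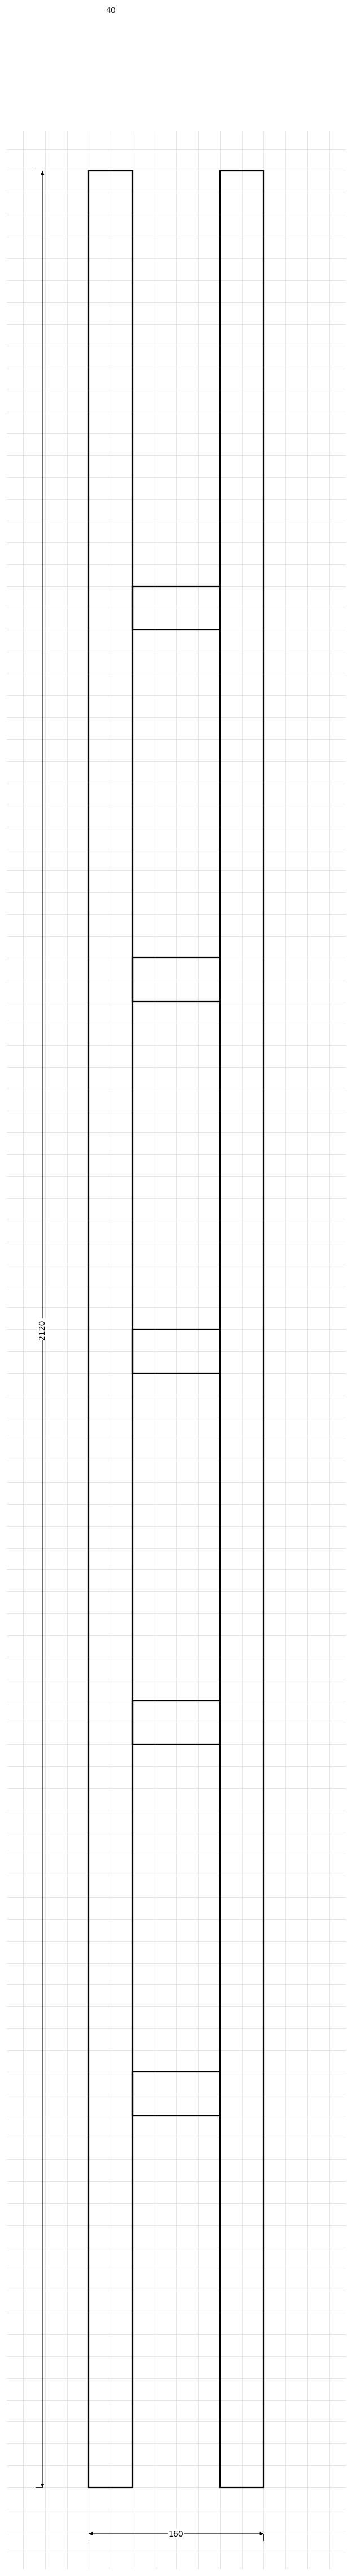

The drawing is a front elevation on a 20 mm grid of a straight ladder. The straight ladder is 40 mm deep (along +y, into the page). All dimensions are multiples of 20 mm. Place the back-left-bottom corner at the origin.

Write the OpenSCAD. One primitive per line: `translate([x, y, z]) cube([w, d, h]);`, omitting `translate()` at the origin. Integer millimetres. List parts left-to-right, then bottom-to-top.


cube([40, 40, 2120]);
translate([40, 0, 340]) cube([80, 40, 40]);
translate([40, 0, 680]) cube([80, 40, 40]);
translate([40, 0, 1020]) cube([80, 40, 40]);
translate([40, 0, 1360]) cube([80, 40, 40]);
translate([40, 0, 1700]) cube([80, 40, 40]);
translate([120, 0, 0]) cube([40, 40, 2120]);


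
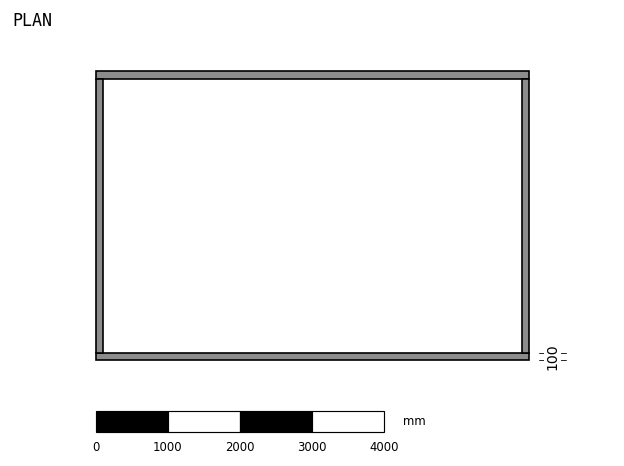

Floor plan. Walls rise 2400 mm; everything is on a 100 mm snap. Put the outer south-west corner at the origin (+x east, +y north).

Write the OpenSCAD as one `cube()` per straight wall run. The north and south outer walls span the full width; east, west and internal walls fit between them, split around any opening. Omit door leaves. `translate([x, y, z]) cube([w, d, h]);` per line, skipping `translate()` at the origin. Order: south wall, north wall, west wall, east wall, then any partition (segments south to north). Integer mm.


cube([6000, 100, 2400]);
translate([0, 3900, 0]) cube([6000, 100, 2400]);
translate([0, 100, 0]) cube([100, 3800, 2400]);
translate([5900, 100, 0]) cube([100, 3800, 2400]);


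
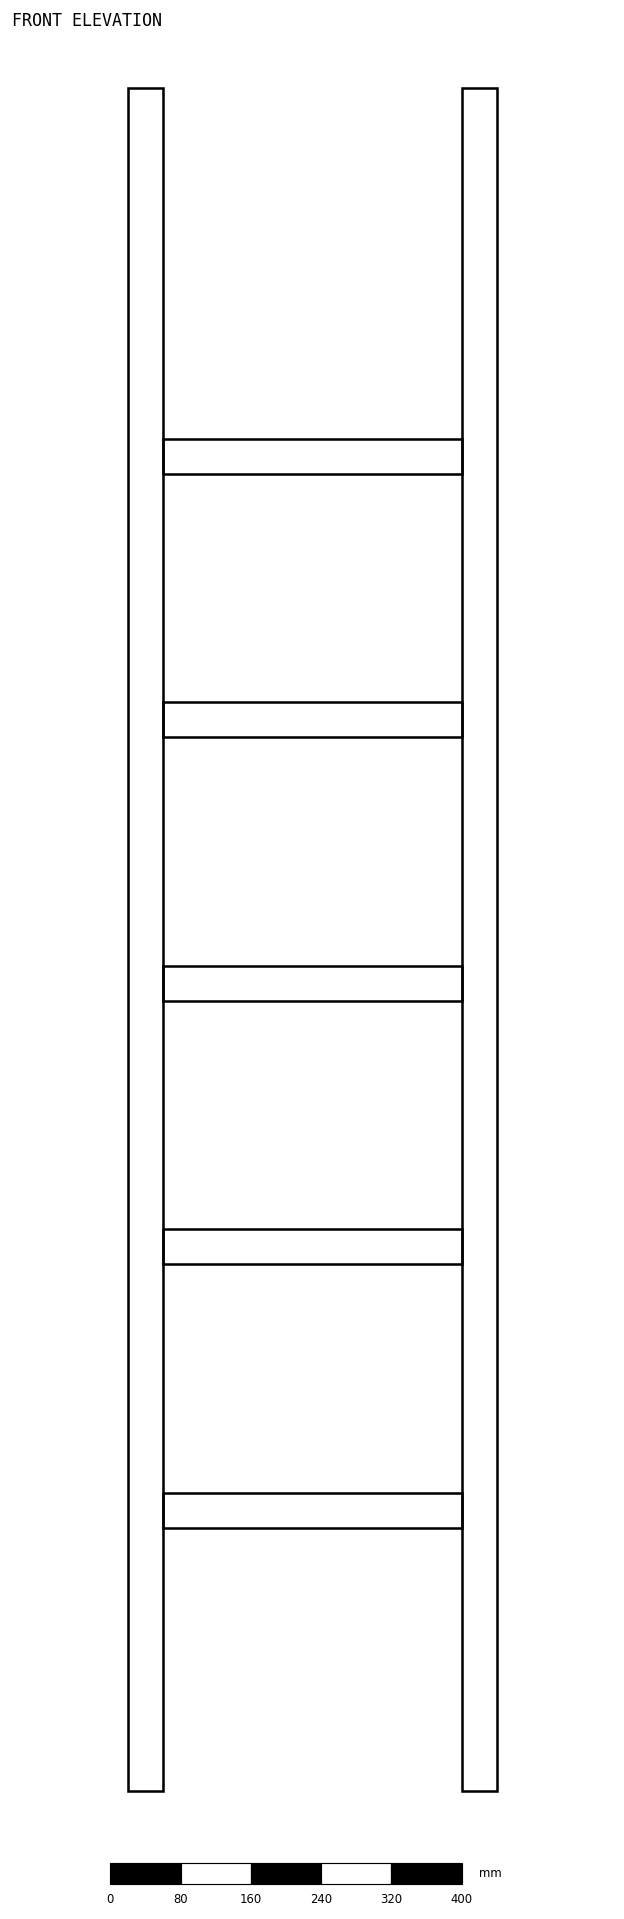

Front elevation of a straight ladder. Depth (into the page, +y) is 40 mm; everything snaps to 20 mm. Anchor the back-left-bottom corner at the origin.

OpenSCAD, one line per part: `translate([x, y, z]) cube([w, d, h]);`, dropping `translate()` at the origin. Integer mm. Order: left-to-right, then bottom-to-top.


cube([40, 40, 1940]);
translate([40, 0, 300]) cube([340, 40, 40]);
translate([40, 0, 600]) cube([340, 40, 40]);
translate([40, 0, 900]) cube([340, 40, 40]);
translate([40, 0, 1200]) cube([340, 40, 40]);
translate([40, 0, 1500]) cube([340, 40, 40]);
translate([380, 0, 0]) cube([40, 40, 1940]);
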